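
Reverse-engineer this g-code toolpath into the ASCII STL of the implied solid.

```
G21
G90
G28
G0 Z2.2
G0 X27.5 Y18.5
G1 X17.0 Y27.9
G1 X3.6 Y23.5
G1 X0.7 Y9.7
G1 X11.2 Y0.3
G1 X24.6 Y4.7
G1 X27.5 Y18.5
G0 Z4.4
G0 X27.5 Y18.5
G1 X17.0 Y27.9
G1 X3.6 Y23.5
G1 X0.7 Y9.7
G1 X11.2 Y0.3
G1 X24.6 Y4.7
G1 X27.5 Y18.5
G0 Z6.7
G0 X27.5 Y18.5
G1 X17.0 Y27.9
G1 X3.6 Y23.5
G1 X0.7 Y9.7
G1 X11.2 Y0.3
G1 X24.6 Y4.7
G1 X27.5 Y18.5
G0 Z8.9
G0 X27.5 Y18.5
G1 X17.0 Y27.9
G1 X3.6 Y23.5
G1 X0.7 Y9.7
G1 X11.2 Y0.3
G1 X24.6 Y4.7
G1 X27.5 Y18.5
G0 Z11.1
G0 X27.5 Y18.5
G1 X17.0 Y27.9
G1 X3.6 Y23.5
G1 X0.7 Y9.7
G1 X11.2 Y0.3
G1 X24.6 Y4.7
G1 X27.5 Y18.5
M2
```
solid part
  facet normal 0.0000 0.0000 -1.0000
    outer loop
      vertex 3.6 23.5 0.0
      vertex 17.0 27.9 0.0
      vertex 27.5 18.5 0.0
    endloop
  endfacet
  facet normal 0.0000 0.0000 -1.0000
    outer loop
      vertex 0.7 9.7 0.0
      vertex 3.6 23.5 0.0
      vertex 27.5 18.5 0.0
    endloop
  endfacet
  facet normal 0.0000 0.0000 -1.0000
    outer loop
      vertex 11.2 0.3 0.0
      vertex 0.7 9.7 0.0
      vertex 27.5 18.5 0.0
    endloop
  endfacet
  facet normal 0.0000 0.0000 -1.0000
    outer loop
      vertex 24.6 4.7 0.0
      vertex 11.2 0.3 0.0
      vertex 27.5 18.5 0.0
    endloop
  endfacet
  facet normal 0.0000 0.0000 1.0000
    outer loop
      vertex 27.5 18.5 11.1
      vertex 17.0 27.9 11.1
      vertex 3.6 23.5 11.1
    endloop
  endfacet
  facet normal 0.0000 0.0000 1.0000
    outer loop
      vertex 27.5 18.5 11.1
      vertex 3.6 23.5 11.1
      vertex 0.7 9.7 11.1
    endloop
  endfacet
  facet normal 0.0000 0.0000 1.0000
    outer loop
      vertex 27.5 18.5 11.1
      vertex 0.7 9.7 11.1
      vertex 11.2 0.3 11.1
    endloop
  endfacet
  facet normal 0.0000 0.0000 1.0000
    outer loop
      vertex 27.5 18.5 11.1
      vertex 11.2 0.3 11.1
      vertex 24.6 4.7 11.1
    endloop
  endfacet
  facet normal 0.6670 0.7451 0.0000
    outer loop
      vertex 27.5 18.5 0.0
      vertex 17.0 27.9 0.0
      vertex 17.0 27.9 11.1
    endloop
  endfacet
  facet normal 0.6670 0.7451 0.0000
    outer loop
      vertex 27.5 18.5 0.0
      vertex 17.0 27.9 11.1
      vertex 27.5 18.5 11.1
    endloop
  endfacet
  facet normal -0.3120 0.9501 0.0000
    outer loop
      vertex 17.0 27.9 0.0
      vertex 3.6 23.5 0.0
      vertex 3.6 23.5 11.1
    endloop
  endfacet
  facet normal -0.3120 0.9501 0.0000
    outer loop
      vertex 17.0 27.9 0.0
      vertex 3.6 23.5 11.1
      vertex 17.0 27.9 11.1
    endloop
  endfacet
  facet normal -0.9786 0.2057 0.0000
    outer loop
      vertex 3.6 23.5 0.0
      vertex 0.7 9.7 0.0
      vertex 0.7 9.7 11.1
    endloop
  endfacet
  facet normal -0.9786 0.2057 0.0000
    outer loop
      vertex 3.6 23.5 0.0
      vertex 0.7 9.7 11.1
      vertex 3.6 23.5 11.1
    endloop
  endfacet
  facet normal -0.6670 -0.7451 0.0000
    outer loop
      vertex 0.7 9.7 0.0
      vertex 11.2 0.3 0.0
      vertex 11.2 0.3 11.1
    endloop
  endfacet
  facet normal -0.6670 -0.7451 0.0000
    outer loop
      vertex 0.7 9.7 0.0
      vertex 11.2 0.3 11.1
      vertex 0.7 9.7 11.1
    endloop
  endfacet
  facet normal 0.3120 -0.9501 0.0000
    outer loop
      vertex 11.2 0.3 0.0
      vertex 24.6 4.7 0.0
      vertex 24.6 4.7 11.1
    endloop
  endfacet
  facet normal 0.3120 -0.9501 0.0000
    outer loop
      vertex 11.2 0.3 0.0
      vertex 24.6 4.7 11.1
      vertex 11.2 0.3 11.1
    endloop
  endfacet
  facet normal 0.9786 -0.2057 0.0000
    outer loop
      vertex 24.6 4.7 0.0
      vertex 27.5 18.5 0.0
      vertex 27.5 18.5 11.1
    endloop
  endfacet
  facet normal 0.9786 -0.2057 0.0000
    outer loop
      vertex 24.6 4.7 0.0
      vertex 27.5 18.5 11.1
      vertex 24.6 4.7 11.1
    endloop
  endfacet
endsolid part

The G0 Z moves step by Δz≈2.2 mm. Every layer's G1 loop is the same polygon, so the solid is a straight extrusion of it from z=0 to z≈11.1. Closing with flat bottom and top caps and triangulating gives 20 facets — a regular 6-sided prism (a cylinder approximated with 6 flat sides), circumscribed radius ≈ 14.1 mm, height ≈ 11.1 mm.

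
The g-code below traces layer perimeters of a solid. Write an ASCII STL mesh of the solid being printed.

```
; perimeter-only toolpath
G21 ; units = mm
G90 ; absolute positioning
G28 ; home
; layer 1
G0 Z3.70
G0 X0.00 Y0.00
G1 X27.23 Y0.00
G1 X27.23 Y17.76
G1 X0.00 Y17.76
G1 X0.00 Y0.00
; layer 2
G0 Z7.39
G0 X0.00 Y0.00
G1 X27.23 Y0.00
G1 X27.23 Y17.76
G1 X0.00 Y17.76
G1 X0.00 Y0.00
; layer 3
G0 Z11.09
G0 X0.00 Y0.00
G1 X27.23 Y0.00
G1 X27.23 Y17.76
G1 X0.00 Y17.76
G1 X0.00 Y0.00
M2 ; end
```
solid part
  facet normal 0.0000 0.0000 -1.0000
    outer loop
      vertex 27.23 17.76 0.00
      vertex 27.23 0.00 0.00
      vertex 0.00 0.00 0.00
    endloop
  endfacet
  facet normal 0.0000 0.0000 -1.0000
    outer loop
      vertex 0.00 17.76 0.00
      vertex 27.23 17.76 0.00
      vertex 0.00 0.00 0.00
    endloop
  endfacet
  facet normal 0.0000 0.0000 1.0000
    outer loop
      vertex 0.00 0.00 11.09
      vertex 27.23 0.00 11.09
      vertex 27.23 17.76 11.09
    endloop
  endfacet
  facet normal 0.0000 0.0000 1.0000
    outer loop
      vertex 0.00 0.00 11.09
      vertex 27.23 17.76 11.09
      vertex 0.00 17.76 11.09
    endloop
  endfacet
  facet normal 0.0000 -1.0000 0.0000
    outer loop
      vertex 0.00 0.00 0.00
      vertex 27.23 0.00 0.00
      vertex 27.23 0.00 11.09
    endloop
  endfacet
  facet normal 0.0000 -1.0000 0.0000
    outer loop
      vertex 0.00 0.00 0.00
      vertex 27.23 0.00 11.09
      vertex 0.00 0.00 11.09
    endloop
  endfacet
  facet normal 0.0000 1.0000 0.0000
    outer loop
      vertex 27.23 17.76 11.09
      vertex 27.23 17.76 0.00
      vertex 0.00 17.76 0.00
    endloop
  endfacet
  facet normal 0.0000 1.0000 0.0000
    outer loop
      vertex 0.00 17.76 11.09
      vertex 27.23 17.76 11.09
      vertex 0.00 17.76 0.00
    endloop
  endfacet
  facet normal -1.0000 0.0000 0.0000
    outer loop
      vertex 0.00 17.76 11.09
      vertex 0.00 17.76 0.00
      vertex 0.00 0.00 0.00
    endloop
  endfacet
  facet normal -1.0000 0.0000 0.0000
    outer loop
      vertex 0.00 0.00 11.09
      vertex 0.00 17.76 11.09
      vertex 0.00 0.00 0.00
    endloop
  endfacet
  facet normal 1.0000 0.0000 0.0000
    outer loop
      vertex 27.23 0.00 0.00
      vertex 27.23 17.76 0.00
      vertex 27.23 17.76 11.09
    endloop
  endfacet
  facet normal 1.0000 0.0000 0.0000
    outer loop
      vertex 27.23 0.00 0.00
      vertex 27.23 17.76 11.09
      vertex 27.23 0.00 11.09
    endloop
  endfacet
endsolid part

The G0 Z moves step by Δz≈3.70 mm. Every layer's G1 loop is the same polygon, so the solid is a straight extrusion of it from z=0 to z≈11.1. Closing with flat bottom and top caps and triangulating gives 12 facets — a rectangular box, roughly 27.2 × 17.8 mm footprint and 11.1 mm tall.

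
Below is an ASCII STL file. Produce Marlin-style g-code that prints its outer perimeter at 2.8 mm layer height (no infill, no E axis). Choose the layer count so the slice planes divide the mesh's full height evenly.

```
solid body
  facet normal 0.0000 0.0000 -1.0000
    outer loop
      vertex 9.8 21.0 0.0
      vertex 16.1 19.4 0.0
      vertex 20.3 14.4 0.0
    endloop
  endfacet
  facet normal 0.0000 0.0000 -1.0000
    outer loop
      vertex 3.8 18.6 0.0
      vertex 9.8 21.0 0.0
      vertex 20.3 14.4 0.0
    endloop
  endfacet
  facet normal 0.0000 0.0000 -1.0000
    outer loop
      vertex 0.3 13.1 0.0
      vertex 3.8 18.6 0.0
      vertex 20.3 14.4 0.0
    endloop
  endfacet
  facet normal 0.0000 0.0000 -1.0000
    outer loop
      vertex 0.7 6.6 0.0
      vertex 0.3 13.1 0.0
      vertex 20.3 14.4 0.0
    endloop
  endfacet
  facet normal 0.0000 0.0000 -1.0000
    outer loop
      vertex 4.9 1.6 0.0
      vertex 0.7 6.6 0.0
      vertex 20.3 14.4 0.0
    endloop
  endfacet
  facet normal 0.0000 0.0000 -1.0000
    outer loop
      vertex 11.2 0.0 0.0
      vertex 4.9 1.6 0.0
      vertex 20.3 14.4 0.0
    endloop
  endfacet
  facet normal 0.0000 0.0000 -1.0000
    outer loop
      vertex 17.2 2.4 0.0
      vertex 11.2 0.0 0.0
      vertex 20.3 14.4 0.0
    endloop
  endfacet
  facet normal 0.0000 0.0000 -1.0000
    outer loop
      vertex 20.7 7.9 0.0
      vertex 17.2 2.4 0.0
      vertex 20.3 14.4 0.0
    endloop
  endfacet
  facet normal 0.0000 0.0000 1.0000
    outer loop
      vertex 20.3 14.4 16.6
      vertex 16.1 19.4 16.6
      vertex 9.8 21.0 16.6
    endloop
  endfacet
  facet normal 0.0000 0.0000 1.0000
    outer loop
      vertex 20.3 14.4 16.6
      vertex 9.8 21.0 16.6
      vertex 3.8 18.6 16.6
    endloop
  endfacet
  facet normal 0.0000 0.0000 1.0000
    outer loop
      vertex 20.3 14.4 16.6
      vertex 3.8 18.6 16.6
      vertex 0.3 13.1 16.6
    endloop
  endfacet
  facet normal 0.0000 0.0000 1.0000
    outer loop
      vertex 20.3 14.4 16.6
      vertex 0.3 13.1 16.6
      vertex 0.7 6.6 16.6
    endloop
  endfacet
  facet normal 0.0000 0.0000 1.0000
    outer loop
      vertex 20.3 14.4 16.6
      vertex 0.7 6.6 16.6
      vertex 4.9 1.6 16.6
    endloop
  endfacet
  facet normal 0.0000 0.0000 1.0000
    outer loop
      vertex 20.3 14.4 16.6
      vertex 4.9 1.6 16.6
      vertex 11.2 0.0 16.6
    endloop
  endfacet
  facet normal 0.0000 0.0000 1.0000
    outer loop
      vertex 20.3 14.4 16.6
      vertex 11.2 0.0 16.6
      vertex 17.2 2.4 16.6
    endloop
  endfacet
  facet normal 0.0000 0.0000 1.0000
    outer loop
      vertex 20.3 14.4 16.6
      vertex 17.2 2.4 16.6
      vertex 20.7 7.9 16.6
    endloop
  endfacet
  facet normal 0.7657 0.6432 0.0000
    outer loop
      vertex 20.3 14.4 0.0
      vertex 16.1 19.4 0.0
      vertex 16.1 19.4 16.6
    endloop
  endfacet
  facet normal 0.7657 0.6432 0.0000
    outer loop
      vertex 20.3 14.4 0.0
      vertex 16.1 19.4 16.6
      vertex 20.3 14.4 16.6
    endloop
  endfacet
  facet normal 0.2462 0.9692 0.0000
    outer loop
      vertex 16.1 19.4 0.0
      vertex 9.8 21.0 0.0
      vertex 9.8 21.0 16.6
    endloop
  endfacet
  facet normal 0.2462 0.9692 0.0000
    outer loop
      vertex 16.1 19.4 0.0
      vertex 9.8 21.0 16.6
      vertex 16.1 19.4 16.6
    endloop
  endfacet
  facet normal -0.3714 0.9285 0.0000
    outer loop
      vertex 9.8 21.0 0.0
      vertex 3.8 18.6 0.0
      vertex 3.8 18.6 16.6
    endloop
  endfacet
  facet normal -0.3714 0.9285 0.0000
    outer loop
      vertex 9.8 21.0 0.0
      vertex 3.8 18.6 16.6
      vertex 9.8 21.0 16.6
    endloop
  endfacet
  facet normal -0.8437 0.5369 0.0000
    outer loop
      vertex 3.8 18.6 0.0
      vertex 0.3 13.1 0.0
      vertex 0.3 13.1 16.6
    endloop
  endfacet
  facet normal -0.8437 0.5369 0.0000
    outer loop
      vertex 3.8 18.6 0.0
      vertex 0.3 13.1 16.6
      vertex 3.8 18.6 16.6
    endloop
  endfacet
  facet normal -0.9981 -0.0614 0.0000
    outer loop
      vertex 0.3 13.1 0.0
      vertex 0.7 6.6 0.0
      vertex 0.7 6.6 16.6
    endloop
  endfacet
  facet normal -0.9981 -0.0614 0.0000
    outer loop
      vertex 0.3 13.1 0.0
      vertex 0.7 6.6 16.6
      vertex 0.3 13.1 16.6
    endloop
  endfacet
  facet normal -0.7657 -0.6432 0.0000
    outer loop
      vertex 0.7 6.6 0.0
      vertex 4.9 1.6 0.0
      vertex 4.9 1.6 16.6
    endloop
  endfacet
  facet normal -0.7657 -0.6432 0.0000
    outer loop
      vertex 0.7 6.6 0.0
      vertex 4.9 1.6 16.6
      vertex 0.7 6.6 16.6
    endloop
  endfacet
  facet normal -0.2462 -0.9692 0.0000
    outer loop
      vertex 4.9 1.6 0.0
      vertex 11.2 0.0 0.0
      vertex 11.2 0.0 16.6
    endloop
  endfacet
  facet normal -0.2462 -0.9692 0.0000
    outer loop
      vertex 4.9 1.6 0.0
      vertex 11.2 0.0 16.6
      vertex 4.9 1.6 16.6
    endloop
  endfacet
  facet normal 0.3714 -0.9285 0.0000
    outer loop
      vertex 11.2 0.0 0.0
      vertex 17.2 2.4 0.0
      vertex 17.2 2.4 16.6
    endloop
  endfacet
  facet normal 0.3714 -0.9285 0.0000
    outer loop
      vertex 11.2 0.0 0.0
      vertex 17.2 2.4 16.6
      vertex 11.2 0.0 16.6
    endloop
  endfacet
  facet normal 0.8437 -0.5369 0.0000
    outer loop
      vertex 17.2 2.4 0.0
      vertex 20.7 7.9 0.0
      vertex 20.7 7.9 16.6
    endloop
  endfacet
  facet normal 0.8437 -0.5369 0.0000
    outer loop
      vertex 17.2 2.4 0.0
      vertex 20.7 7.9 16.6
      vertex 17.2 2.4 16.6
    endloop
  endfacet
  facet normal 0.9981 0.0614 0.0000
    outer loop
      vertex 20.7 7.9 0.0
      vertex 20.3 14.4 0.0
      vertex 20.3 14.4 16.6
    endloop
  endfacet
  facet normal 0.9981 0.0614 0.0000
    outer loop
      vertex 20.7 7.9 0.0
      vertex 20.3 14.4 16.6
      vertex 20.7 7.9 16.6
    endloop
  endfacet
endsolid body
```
; perimeter-only toolpath
G21 ; units = mm
G90 ; absolute positioning
G28 ; home
; layer 1
G0 Z2.8
G0 X20.3 Y14.4
G1 X16.1 Y19.4
G1 X9.8 Y21.0
G1 X3.8 Y18.6
G1 X0.3 Y13.1
G1 X0.7 Y6.6
G1 X4.9 Y1.6
G1 X11.2 Y0.0
G1 X17.2 Y2.4
G1 X20.7 Y7.9
G1 X20.3 Y14.4
; layer 2
G0 Z5.5
G0 X20.3 Y14.4
G1 X16.1 Y19.4
G1 X9.8 Y21.0
G1 X3.8 Y18.6
G1 X0.3 Y13.1
G1 X0.7 Y6.6
G1 X4.9 Y1.6
G1 X11.2 Y0.0
G1 X17.2 Y2.4
G1 X20.7 Y7.9
G1 X20.3 Y14.4
; layer 3
G0 Z8.3
G0 X20.3 Y14.4
G1 X16.1 Y19.4
G1 X9.8 Y21.0
G1 X3.8 Y18.6
G1 X0.3 Y13.1
G1 X0.7 Y6.6
G1 X4.9 Y1.6
G1 X11.2 Y0.0
G1 X17.2 Y2.4
G1 X20.7 Y7.9
G1 X20.3 Y14.4
; layer 4
G0 Z11.1
G0 X20.3 Y14.4
G1 X16.1 Y19.4
G1 X9.8 Y21.0
G1 X3.8 Y18.6
G1 X0.3 Y13.1
G1 X0.7 Y6.6
G1 X4.9 Y1.6
G1 X11.2 Y0.0
G1 X17.2 Y2.4
G1 X20.7 Y7.9
G1 X20.3 Y14.4
; layer 5
G0 Z13.8
G0 X20.3 Y14.4
G1 X16.1 Y19.4
G1 X9.8 Y21.0
G1 X3.8 Y18.6
G1 X0.3 Y13.1
G1 X0.7 Y6.6
G1 X4.9 Y1.6
G1 X11.2 Y0.0
G1 X17.2 Y2.4
G1 X20.7 Y7.9
G1 X20.3 Y14.4
; layer 6
G0 Z16.6
G0 X20.3 Y14.4
G1 X16.1 Y19.4
G1 X9.8 Y21.0
G1 X3.8 Y18.6
G1 X0.3 Y13.1
G1 X0.7 Y6.6
G1 X4.9 Y1.6
G1 X11.2 Y0.0
G1 X17.2 Y2.4
G1 X20.7 Y7.9
G1 X20.3 Y14.4
M2 ; end

The solid is a regular 10-sided prism (a cylinder approximated with 10 flat sides), circumscribed radius ≈ 10.5 mm, height ≈ 16.6 mm. Slicing at Δz = 2.8 mm — 6 equal slices spanning the solid's height, so layer i sits at z = i·h/6 — gives 6 non-empty perimeters. Each is a 10-segment closed polygon; G0 lifts to the layer z and rapids to the start vertex, then G1 traces the edges.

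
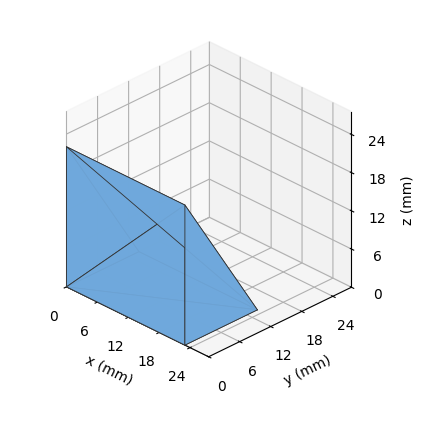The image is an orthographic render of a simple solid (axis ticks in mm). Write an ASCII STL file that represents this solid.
Reading the render: the shape is a wedge (ramp): 23 × 14 mm base, rising to 22 mm along the y=0 edge and sloping linearly to z=0 at y=14 (dimensions read to the nearest mm from the axis ticks). For the STL, each face is triangulated and given an outward normal.

solid part
  facet normal 0.0000 0.0000 -1.0000
    outer loop
      vertex 23.00 14.00 0.00
      vertex 23.00 0.00 0.00
      vertex 0.00 0.00 0.00
    endloop
  endfacet
  facet normal 0.0000 0.0000 -1.0000
    outer loop
      vertex 0.00 14.00 0.00
      vertex 23.00 14.00 0.00
      vertex 0.00 0.00 0.00
    endloop
  endfacet
  facet normal 0.0000 -1.0000 0.0000
    outer loop
      vertex 0.00 0.00 0.00
      vertex 23.00 0.00 0.00
      vertex 23.00 0.00 22.00
    endloop
  endfacet
  facet normal 0.0000 -1.0000 0.0000
    outer loop
      vertex 0.00 0.00 0.00
      vertex 23.00 0.00 22.00
      vertex 0.00 0.00 22.00
    endloop
  endfacet
  facet normal 0.0000 0.8437 0.5369
    outer loop
      vertex 0.00 0.00 22.00
      vertex 23.00 0.00 22.00
      vertex 23.00 14.00 0.00
    endloop
  endfacet
  facet normal 0.0000 0.8437 0.5369
    outer loop
      vertex 0.00 0.00 22.00
      vertex 23.00 14.00 0.00
      vertex 0.00 14.00 0.00
    endloop
  endfacet
  facet normal -1.0000 0.0000 0.0000
    outer loop
      vertex 0.00 0.00 22.00
      vertex 0.00 14.00 0.00
      vertex 0.00 0.00 0.00
    endloop
  endfacet
  facet normal 1.0000 0.0000 0.0000
    outer loop
      vertex 23.00 0.00 0.00
      vertex 23.00 14.00 0.00
      vertex 23.00 0.00 22.00
    endloop
  endfacet
endsolid part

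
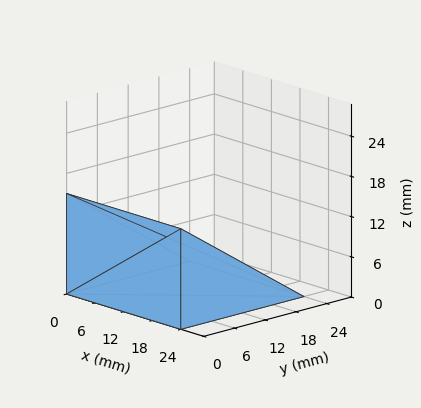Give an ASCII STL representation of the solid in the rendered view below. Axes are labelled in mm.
Reading the render: the shape is a wedge (ramp): 24 × 24 mm base, rising to 15 mm along the y=0 edge and sloping linearly to z=0 at y=24 (dimensions read to the nearest mm from the axis ticks). For the STL, each face is triangulated and given an outward normal.

solid part
  facet normal 0.0000 0.0000 -1.0000
    outer loop
      vertex 24.00 24.00 0.00
      vertex 24.00 0.00 0.00
      vertex 0.00 0.00 0.00
    endloop
  endfacet
  facet normal 0.0000 0.0000 -1.0000
    outer loop
      vertex 0.00 24.00 0.00
      vertex 24.00 24.00 0.00
      vertex 0.00 0.00 0.00
    endloop
  endfacet
  facet normal 0.0000 -1.0000 0.0000
    outer loop
      vertex 0.00 0.00 0.00
      vertex 24.00 0.00 0.00
      vertex 24.00 0.00 15.00
    endloop
  endfacet
  facet normal 0.0000 -1.0000 0.0000
    outer loop
      vertex 0.00 0.00 0.00
      vertex 24.00 0.00 15.00
      vertex 0.00 0.00 15.00
    endloop
  endfacet
  facet normal 0.0000 0.5300 0.8480
    outer loop
      vertex 0.00 0.00 15.00
      vertex 24.00 0.00 15.00
      vertex 24.00 24.00 0.00
    endloop
  endfacet
  facet normal 0.0000 0.5300 0.8480
    outer loop
      vertex 0.00 0.00 15.00
      vertex 24.00 24.00 0.00
      vertex 0.00 24.00 0.00
    endloop
  endfacet
  facet normal -1.0000 0.0000 0.0000
    outer loop
      vertex 0.00 0.00 15.00
      vertex 0.00 24.00 0.00
      vertex 0.00 0.00 0.00
    endloop
  endfacet
  facet normal 1.0000 0.0000 0.0000
    outer loop
      vertex 24.00 0.00 0.00
      vertex 24.00 24.00 0.00
      vertex 24.00 0.00 15.00
    endloop
  endfacet
endsolid part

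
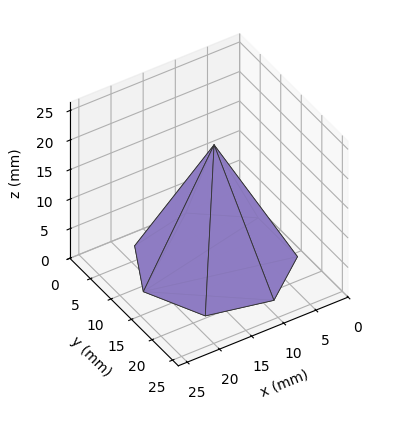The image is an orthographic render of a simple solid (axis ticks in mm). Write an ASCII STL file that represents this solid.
Reading the render: the shape is a regular 7-sided pyramid, base circumscribed radius ≈ 11 mm, apex at z ≈ 20 mm (dimensions read to the nearest mm from the axis ticks). For the STL, each face is triangulated and given an outward normal.

solid part
  facet normal 0.0000 0.0000 -1.0000
    outer loop
      vertex 8.552 21.724 0.000
      vertex 17.858 19.600 0.000
      vertex 22.000 11.000 0.000
    endloop
  endfacet
  facet normal 0.0000 0.0000 -1.0000
    outer loop
      vertex 1.089 15.773 0.000
      vertex 8.552 21.724 0.000
      vertex 22.000 11.000 0.000
    endloop
  endfacet
  facet normal 0.0000 0.0000 -1.0000
    outer loop
      vertex 1.089 6.227 0.000
      vertex 1.089 15.773 0.000
      vertex 22.000 11.000 0.000
    endloop
  endfacet
  facet normal 0.0000 0.0000 -1.0000
    outer loop
      vertex 8.552 0.276 0.000
      vertex 1.089 6.227 0.000
      vertex 22.000 11.000 0.000
    endloop
  endfacet
  facet normal 0.0000 0.0000 -1.0000
    outer loop
      vertex 17.858 2.400 0.000
      vertex 8.552 0.276 0.000
      vertex 22.000 11.000 0.000
    endloop
  endfacet
  facet normal 0.8073 0.3888 0.4440
    outer loop
      vertex 22.000 11.000 0.000
      vertex 17.858 19.600 0.000
      vertex 11.000 11.000 20.000
    endloop
  endfacet
  facet normal 0.1994 0.8736 0.4440
    outer loop
      vertex 17.858 19.600 0.000
      vertex 8.552 21.724 0.000
      vertex 11.000 11.000 20.000
    endloop
  endfacet
  facet normal -0.5586 0.7006 0.4440
    outer loop
      vertex 8.552 21.724 0.000
      vertex 1.089 15.773 0.000
      vertex 11.000 11.000 20.000
    endloop
  endfacet
  facet normal -0.8960 0.0000 0.4440
    outer loop
      vertex 1.089 15.773 0.000
      vertex 1.089 6.227 0.000
      vertex 11.000 11.000 20.000
    endloop
  endfacet
  facet normal -0.5586 -0.7006 0.4440
    outer loop
      vertex 1.089 6.227 0.000
      vertex 8.552 0.276 0.000
      vertex 11.000 11.000 20.000
    endloop
  endfacet
  facet normal 0.1994 -0.8736 0.4440
    outer loop
      vertex 8.552 0.276 0.000
      vertex 17.858 2.400 0.000
      vertex 11.000 11.000 20.000
    endloop
  endfacet
  facet normal 0.8073 -0.3888 0.4440
    outer loop
      vertex 17.858 2.400 0.000
      vertex 22.000 11.000 0.000
      vertex 11.000 11.000 20.000
    endloop
  endfacet
endsolid part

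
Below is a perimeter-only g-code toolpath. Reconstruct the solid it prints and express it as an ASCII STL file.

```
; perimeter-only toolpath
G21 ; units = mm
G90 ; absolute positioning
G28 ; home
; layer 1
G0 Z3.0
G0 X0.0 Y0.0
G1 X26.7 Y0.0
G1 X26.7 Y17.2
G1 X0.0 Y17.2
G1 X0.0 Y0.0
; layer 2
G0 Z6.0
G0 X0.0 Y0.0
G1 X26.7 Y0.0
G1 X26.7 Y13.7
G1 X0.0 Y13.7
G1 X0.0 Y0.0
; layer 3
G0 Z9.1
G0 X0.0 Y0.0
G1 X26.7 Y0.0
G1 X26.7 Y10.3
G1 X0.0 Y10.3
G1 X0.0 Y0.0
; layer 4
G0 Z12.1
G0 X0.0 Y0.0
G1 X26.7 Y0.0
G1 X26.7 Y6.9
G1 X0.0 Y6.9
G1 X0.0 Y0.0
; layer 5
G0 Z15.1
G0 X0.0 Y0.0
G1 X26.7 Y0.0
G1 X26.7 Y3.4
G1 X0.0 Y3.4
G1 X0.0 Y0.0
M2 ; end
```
solid part
  facet normal 0.0000 0.0000 -1.0000
    outer loop
      vertex 26.7 20.6 0.0
      vertex 26.7 0.0 0.0
      vertex 0.0 0.0 0.0
    endloop
  endfacet
  facet normal 0.0000 0.0000 -1.0000
    outer loop
      vertex 0.0 20.6 0.0
      vertex 26.7 20.6 0.0
      vertex 0.0 0.0 0.0
    endloop
  endfacet
  facet normal 0.0000 -1.0000 0.0000
    outer loop
      vertex 0.0 0.0 0.0
      vertex 26.7 0.0 0.0
      vertex 26.7 0.0 18.1
    endloop
  endfacet
  facet normal 0.0000 -1.0000 0.0000
    outer loop
      vertex 0.0 0.0 0.0
      vertex 26.7 0.0 18.1
      vertex 0.0 0.0 18.1
    endloop
  endfacet
  facet normal 0.0000 0.6601 0.7512
    outer loop
      vertex 0.0 0.0 18.1
      vertex 26.7 0.0 18.1
      vertex 26.7 20.6 0.0
    endloop
  endfacet
  facet normal 0.0000 0.6601 0.7512
    outer loop
      vertex 0.0 0.0 18.1
      vertex 26.7 20.6 0.0
      vertex 0.0 20.6 0.0
    endloop
  endfacet
  facet normal -1.0000 0.0000 0.0000
    outer loop
      vertex 0.0 0.0 18.1
      vertex 0.0 20.6 0.0
      vertex 0.0 0.0 0.0
    endloop
  endfacet
  facet normal 1.0000 0.0000 0.0000
    outer loop
      vertex 26.7 0.0 0.0
      vertex 26.7 20.6 0.0
      vertex 26.7 0.0 18.1
    endloop
  endfacet
endsolid part

The G0 Z moves step by Δz≈3.0 mm. The G1 loops shrink linearly with z, so the solid tapers from its base footprint up to z≈18.1. Closing with a flat bottom cap and the tapered top and triangulating gives 8 facets — a wedge (ramp): 26.7 × 20.6 mm base, rising to 18.1 mm along the y=0 edge and sloping linearly to z=0 at y=20.6.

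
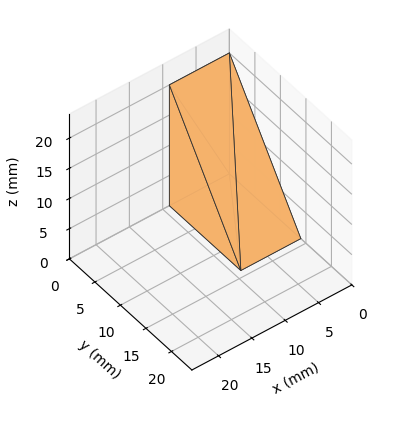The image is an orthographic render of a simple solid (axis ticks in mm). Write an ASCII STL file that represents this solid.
Reading the render: the shape is a wedge (ramp): 9 × 14 mm base, rising to 20 mm along the y=0 edge and sloping linearly to z=0 at y=14 (dimensions read to the nearest mm from the axis ticks). For the STL, each face is triangulated and given an outward normal.

solid part
  facet normal 0.0000 0.0000 -1.0000
    outer loop
      vertex 9.00 14.00 0.00
      vertex 9.00 0.00 0.00
      vertex 0.00 0.00 0.00
    endloop
  endfacet
  facet normal 0.0000 0.0000 -1.0000
    outer loop
      vertex 0.00 14.00 0.00
      vertex 9.00 14.00 0.00
      vertex 0.00 0.00 0.00
    endloop
  endfacet
  facet normal 0.0000 -1.0000 0.0000
    outer loop
      vertex 0.00 0.00 0.00
      vertex 9.00 0.00 0.00
      vertex 9.00 0.00 20.00
    endloop
  endfacet
  facet normal 0.0000 -1.0000 0.0000
    outer loop
      vertex 0.00 0.00 0.00
      vertex 9.00 0.00 20.00
      vertex 0.00 0.00 20.00
    endloop
  endfacet
  facet normal 0.0000 0.8192 0.5735
    outer loop
      vertex 0.00 0.00 20.00
      vertex 9.00 0.00 20.00
      vertex 9.00 14.00 0.00
    endloop
  endfacet
  facet normal 0.0000 0.8192 0.5735
    outer loop
      vertex 0.00 0.00 20.00
      vertex 9.00 14.00 0.00
      vertex 0.00 14.00 0.00
    endloop
  endfacet
  facet normal -1.0000 0.0000 0.0000
    outer loop
      vertex 0.00 0.00 20.00
      vertex 0.00 14.00 0.00
      vertex 0.00 0.00 0.00
    endloop
  endfacet
  facet normal 1.0000 0.0000 0.0000
    outer loop
      vertex 9.00 0.00 0.00
      vertex 9.00 14.00 0.00
      vertex 9.00 0.00 20.00
    endloop
  endfacet
endsolid part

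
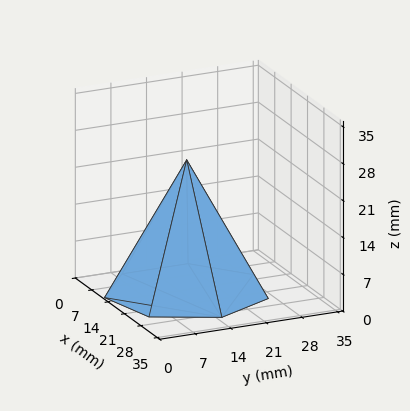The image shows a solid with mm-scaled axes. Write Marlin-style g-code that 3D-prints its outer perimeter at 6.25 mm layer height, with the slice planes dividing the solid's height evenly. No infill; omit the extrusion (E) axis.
Reading the render: the shape is a regular 7-sided pyramid, base circumscribed radius ≈ 15 mm, apex at z ≈ 25 mm (dimensions read to the nearest mm from the axis ticks). For the g-code, the solid's height is divided into equal slices at the stated Δz and each level perimeter traced with G1 moves after a G0 lift.

; perimeter-only toolpath
G21 ; units = mm
G90 ; absolute positioning
G28 ; home
; layer 1
G0 Z6.25
G0 X26.25 Y15.00
G1 X22.01 Y23.80
G1 X12.50 Y25.96
G1 X4.87 Y19.88
G1 X4.87 Y10.12
G1 X12.50 Y4.04
G1 X22.01 Y6.20
G1 X26.25 Y15.00
; layer 2
G0 Z12.50
G0 X22.50 Y15.00
G1 X19.68 Y20.87
G1 X13.33 Y22.31
G1 X8.24 Y18.26
G1 X8.24 Y11.75
G1 X13.33 Y7.69
G1 X19.68 Y9.13
G1 X22.50 Y15.00
; layer 3
G0 Z18.75
G0 X18.75 Y15.00
G1 X17.34 Y17.93
G1 X14.16 Y18.66
G1 X11.62 Y16.63
G1 X11.62 Y13.37
G1 X14.16 Y11.35
G1 X17.34 Y12.07
G1 X18.75 Y15.00
M2 ; end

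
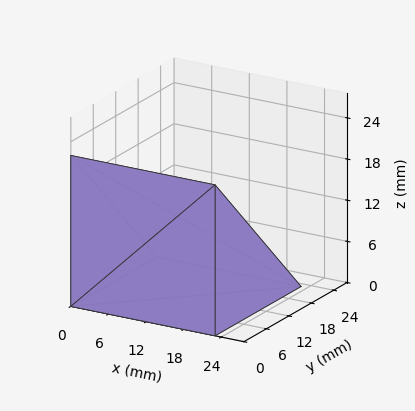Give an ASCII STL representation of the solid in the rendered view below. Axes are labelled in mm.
Reading the render: the shape is a wedge (ramp): 23 × 23 mm base, rising to 22 mm along the y=0 edge and sloping linearly to z=0 at y=23 (dimensions read to the nearest mm from the axis ticks). For the STL, each face is triangulated and given an outward normal.

solid part
  facet normal 0.0000 0.0000 -1.0000
    outer loop
      vertex 23.000 23.000 0.000
      vertex 23.000 0.000 0.000
      vertex 0.000 0.000 0.000
    endloop
  endfacet
  facet normal 0.0000 0.0000 -1.0000
    outer loop
      vertex 0.000 23.000 0.000
      vertex 23.000 23.000 0.000
      vertex 0.000 0.000 0.000
    endloop
  endfacet
  facet normal 0.0000 -1.0000 0.0000
    outer loop
      vertex 0.000 0.000 0.000
      vertex 23.000 0.000 0.000
      vertex 23.000 0.000 22.000
    endloop
  endfacet
  facet normal 0.0000 -1.0000 0.0000
    outer loop
      vertex 0.000 0.000 0.000
      vertex 23.000 0.000 22.000
      vertex 0.000 0.000 22.000
    endloop
  endfacet
  facet normal 0.0000 0.6912 0.7226
    outer loop
      vertex 0.000 0.000 22.000
      vertex 23.000 0.000 22.000
      vertex 23.000 23.000 0.000
    endloop
  endfacet
  facet normal 0.0000 0.6912 0.7226
    outer loop
      vertex 0.000 0.000 22.000
      vertex 23.000 23.000 0.000
      vertex 0.000 23.000 0.000
    endloop
  endfacet
  facet normal -1.0000 0.0000 0.0000
    outer loop
      vertex 0.000 0.000 22.000
      vertex 0.000 23.000 0.000
      vertex 0.000 0.000 0.000
    endloop
  endfacet
  facet normal 1.0000 0.0000 0.0000
    outer loop
      vertex 23.000 0.000 0.000
      vertex 23.000 23.000 0.000
      vertex 23.000 0.000 22.000
    endloop
  endfacet
endsolid part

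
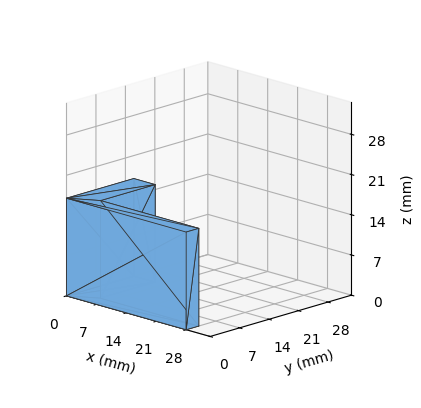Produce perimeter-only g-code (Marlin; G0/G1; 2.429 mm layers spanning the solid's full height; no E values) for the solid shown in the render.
Reading the render: the shape is an L-shaped prism: outer 28 × 16 mm, arm thicknesses ≈ 3 mm (horizontal) and 5 mm (vertical), extruded 17 mm in z (dimensions read to the nearest mm from the axis ticks). For the g-code, the solid's height is divided into equal slices at the stated Δz and each level perimeter traced with G1 moves after a G0 lift.

; perimeter-only toolpath
G21 ; units = mm
G90 ; absolute positioning
G28 ; home
; layer 1
G0 Z2.429
G0 X0.000 Y0.000
G1 X28.000 Y0.000
G1 X28.000 Y3.000
G1 X5.000 Y3.000
G1 X5.000 Y16.000
G1 X0.000 Y16.000
G1 X0.000 Y0.000
; layer 2
G0 Z4.857
G0 X0.000 Y0.000
G1 X28.000 Y0.000
G1 X28.000 Y3.000
G1 X5.000 Y3.000
G1 X5.000 Y16.000
G1 X0.000 Y16.000
G1 X0.000 Y0.000
; layer 3
G0 Z7.286
G0 X0.000 Y0.000
G1 X28.000 Y0.000
G1 X28.000 Y3.000
G1 X5.000 Y3.000
G1 X5.000 Y16.000
G1 X0.000 Y16.000
G1 X0.000 Y0.000
; layer 4
G0 Z9.714
G0 X0.000 Y0.000
G1 X28.000 Y0.000
G1 X28.000 Y3.000
G1 X5.000 Y3.000
G1 X5.000 Y16.000
G1 X0.000 Y16.000
G1 X0.000 Y0.000
; layer 5
G0 Z12.143
G0 X0.000 Y0.000
G1 X28.000 Y0.000
G1 X28.000 Y3.000
G1 X5.000 Y3.000
G1 X5.000 Y16.000
G1 X0.000 Y16.000
G1 X0.000 Y0.000
; layer 6
G0 Z14.571
G0 X0.000 Y0.000
G1 X28.000 Y0.000
G1 X28.000 Y3.000
G1 X5.000 Y3.000
G1 X5.000 Y16.000
G1 X0.000 Y16.000
G1 X0.000 Y0.000
; layer 7
G0 Z17.000
G0 X0.000 Y0.000
G1 X28.000 Y0.000
G1 X28.000 Y3.000
G1 X5.000 Y3.000
G1 X5.000 Y16.000
G1 X0.000 Y16.000
G1 X0.000 Y0.000
M2 ; end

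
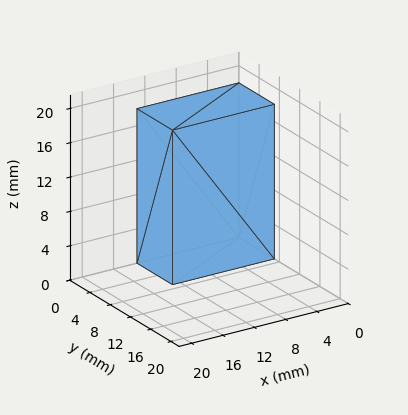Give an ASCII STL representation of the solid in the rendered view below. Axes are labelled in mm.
Reading the render: the shape is a rectangular box, roughly 13 × 7 mm footprint and 18 mm tall (dimensions read to the nearest mm from the axis ticks). For the STL, each face is triangulated and given an outward normal.

solid part
  facet normal 0.0000 0.0000 -1.0000
    outer loop
      vertex 13.00 7.00 0.00
      vertex 13.00 0.00 0.00
      vertex 0.00 0.00 0.00
    endloop
  endfacet
  facet normal 0.0000 0.0000 -1.0000
    outer loop
      vertex 0.00 7.00 0.00
      vertex 13.00 7.00 0.00
      vertex 0.00 0.00 0.00
    endloop
  endfacet
  facet normal 0.0000 0.0000 1.0000
    outer loop
      vertex 0.00 0.00 18.00
      vertex 13.00 0.00 18.00
      vertex 13.00 7.00 18.00
    endloop
  endfacet
  facet normal 0.0000 0.0000 1.0000
    outer loop
      vertex 0.00 0.00 18.00
      vertex 13.00 7.00 18.00
      vertex 0.00 7.00 18.00
    endloop
  endfacet
  facet normal 0.0000 -1.0000 0.0000
    outer loop
      vertex 0.00 0.00 0.00
      vertex 13.00 0.00 0.00
      vertex 13.00 0.00 18.00
    endloop
  endfacet
  facet normal 0.0000 -1.0000 0.0000
    outer loop
      vertex 0.00 0.00 0.00
      vertex 13.00 0.00 18.00
      vertex 0.00 0.00 18.00
    endloop
  endfacet
  facet normal 0.0000 1.0000 0.0000
    outer loop
      vertex 13.00 7.00 18.00
      vertex 13.00 7.00 0.00
      vertex 0.00 7.00 0.00
    endloop
  endfacet
  facet normal 0.0000 1.0000 0.0000
    outer loop
      vertex 0.00 7.00 18.00
      vertex 13.00 7.00 18.00
      vertex 0.00 7.00 0.00
    endloop
  endfacet
  facet normal -1.0000 0.0000 0.0000
    outer loop
      vertex 0.00 7.00 18.00
      vertex 0.00 7.00 0.00
      vertex 0.00 0.00 0.00
    endloop
  endfacet
  facet normal -1.0000 0.0000 0.0000
    outer loop
      vertex 0.00 0.00 18.00
      vertex 0.00 7.00 18.00
      vertex 0.00 0.00 0.00
    endloop
  endfacet
  facet normal 1.0000 0.0000 0.0000
    outer loop
      vertex 13.00 0.00 0.00
      vertex 13.00 7.00 0.00
      vertex 13.00 7.00 18.00
    endloop
  endfacet
  facet normal 1.0000 0.0000 0.0000
    outer loop
      vertex 13.00 0.00 0.00
      vertex 13.00 7.00 18.00
      vertex 13.00 0.00 18.00
    endloop
  endfacet
endsolid part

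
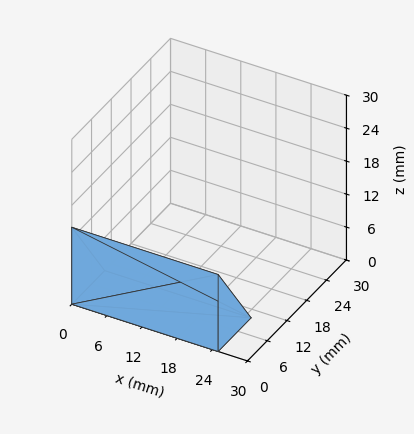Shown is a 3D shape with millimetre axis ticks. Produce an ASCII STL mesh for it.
Reading the render: the shape is a wedge (ramp): 25 × 10 mm base, rising to 14 mm along the y=0 edge and sloping linearly to z=0 at y=10 (dimensions read to the nearest mm from the axis ticks). For the STL, each face is triangulated and given an outward normal.

solid part
  facet normal 0.0000 0.0000 -1.0000
    outer loop
      vertex 25.00 10.00 0.00
      vertex 25.00 0.00 0.00
      vertex 0.00 0.00 0.00
    endloop
  endfacet
  facet normal 0.0000 0.0000 -1.0000
    outer loop
      vertex 0.00 10.00 0.00
      vertex 25.00 10.00 0.00
      vertex 0.00 0.00 0.00
    endloop
  endfacet
  facet normal 0.0000 -1.0000 0.0000
    outer loop
      vertex 0.00 0.00 0.00
      vertex 25.00 0.00 0.00
      vertex 25.00 0.00 14.00
    endloop
  endfacet
  facet normal 0.0000 -1.0000 0.0000
    outer loop
      vertex 0.00 0.00 0.00
      vertex 25.00 0.00 14.00
      vertex 0.00 0.00 14.00
    endloop
  endfacet
  facet normal 0.0000 0.8137 0.5812
    outer loop
      vertex 0.00 0.00 14.00
      vertex 25.00 0.00 14.00
      vertex 25.00 10.00 0.00
    endloop
  endfacet
  facet normal 0.0000 0.8137 0.5812
    outer loop
      vertex 0.00 0.00 14.00
      vertex 25.00 10.00 0.00
      vertex 0.00 10.00 0.00
    endloop
  endfacet
  facet normal -1.0000 0.0000 0.0000
    outer loop
      vertex 0.00 0.00 14.00
      vertex 0.00 10.00 0.00
      vertex 0.00 0.00 0.00
    endloop
  endfacet
  facet normal 1.0000 0.0000 0.0000
    outer loop
      vertex 25.00 0.00 0.00
      vertex 25.00 10.00 0.00
      vertex 25.00 0.00 14.00
    endloop
  endfacet
endsolid part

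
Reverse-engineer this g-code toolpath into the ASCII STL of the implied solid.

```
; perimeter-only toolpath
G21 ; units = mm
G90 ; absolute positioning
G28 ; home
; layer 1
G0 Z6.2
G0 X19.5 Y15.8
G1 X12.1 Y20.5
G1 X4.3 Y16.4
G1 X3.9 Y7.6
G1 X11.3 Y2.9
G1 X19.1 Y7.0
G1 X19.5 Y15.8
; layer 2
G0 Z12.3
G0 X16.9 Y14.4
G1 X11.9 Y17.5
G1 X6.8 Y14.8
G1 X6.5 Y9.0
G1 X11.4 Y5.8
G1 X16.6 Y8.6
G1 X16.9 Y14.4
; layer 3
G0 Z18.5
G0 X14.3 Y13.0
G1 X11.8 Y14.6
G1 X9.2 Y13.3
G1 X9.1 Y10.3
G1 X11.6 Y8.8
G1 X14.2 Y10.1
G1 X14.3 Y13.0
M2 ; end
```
solid part
  facet normal 0.0000 0.0000 -1.0000
    outer loop
      vertex 1.8 18.0 0.0
      vertex 12.2 23.4 0.0
      vertex 22.1 17.1 0.0
    endloop
  endfacet
  facet normal 0.0000 0.0000 -1.0000
    outer loop
      vertex 1.3 6.3 0.0
      vertex 1.8 18.0 0.0
      vertex 22.1 17.1 0.0
    endloop
  endfacet
  facet normal 0.0000 0.0000 -1.0000
    outer loop
      vertex 11.2 0.0 0.0
      vertex 1.3 6.3 0.0
      vertex 22.1 17.1 0.0
    endloop
  endfacet
  facet normal 0.0000 0.0000 -1.0000
    outer loop
      vertex 21.6 5.4 0.0
      vertex 11.2 0.0 0.0
      vertex 22.1 17.1 0.0
    endloop
  endfacet
  facet normal 0.4964 0.7800 0.3811
    outer loop
      vertex 22.1 17.1 0.0
      vertex 12.2 23.4 0.0
      vertex 11.7 11.7 24.6
    endloop
  endfacet
  facet normal -0.4260 0.8204 0.3815
    outer loop
      vertex 12.2 23.4 0.0
      vertex 1.8 18.0 0.0
      vertex 11.7 11.7 24.6
    endloop
  endfacet
  facet normal -0.9234 0.0395 0.3817
    outer loop
      vertex 1.8 18.0 0.0
      vertex 1.3 6.3 0.0
      vertex 11.7 11.7 24.6
    endloop
  endfacet
  facet normal -0.4964 -0.7800 0.3811
    outer loop
      vertex 1.3 6.3 0.0
      vertex 11.2 0.0 0.0
      vertex 11.7 11.7 24.6
    endloop
  endfacet
  facet normal 0.4260 -0.8204 0.3815
    outer loop
      vertex 11.2 0.0 0.0
      vertex 21.6 5.4 0.0
      vertex 11.7 11.7 24.6
    endloop
  endfacet
  facet normal 0.9234 -0.0395 0.3817
    outer loop
      vertex 21.6 5.4 0.0
      vertex 22.1 17.1 0.0
      vertex 11.7 11.7 24.6
    endloop
  endfacet
endsolid part

The G0 Z moves step by Δz≈6.2 mm. The G1 loops shrink linearly with z, so the solid tapers from its base footprint up to z≈24.6. Closing with a flat bottom cap and the tapered top and triangulating gives 10 facets — a regular 6-sided pyramid, base circumscribed radius ≈ 11.7 mm, apex at z ≈ 24.6 mm.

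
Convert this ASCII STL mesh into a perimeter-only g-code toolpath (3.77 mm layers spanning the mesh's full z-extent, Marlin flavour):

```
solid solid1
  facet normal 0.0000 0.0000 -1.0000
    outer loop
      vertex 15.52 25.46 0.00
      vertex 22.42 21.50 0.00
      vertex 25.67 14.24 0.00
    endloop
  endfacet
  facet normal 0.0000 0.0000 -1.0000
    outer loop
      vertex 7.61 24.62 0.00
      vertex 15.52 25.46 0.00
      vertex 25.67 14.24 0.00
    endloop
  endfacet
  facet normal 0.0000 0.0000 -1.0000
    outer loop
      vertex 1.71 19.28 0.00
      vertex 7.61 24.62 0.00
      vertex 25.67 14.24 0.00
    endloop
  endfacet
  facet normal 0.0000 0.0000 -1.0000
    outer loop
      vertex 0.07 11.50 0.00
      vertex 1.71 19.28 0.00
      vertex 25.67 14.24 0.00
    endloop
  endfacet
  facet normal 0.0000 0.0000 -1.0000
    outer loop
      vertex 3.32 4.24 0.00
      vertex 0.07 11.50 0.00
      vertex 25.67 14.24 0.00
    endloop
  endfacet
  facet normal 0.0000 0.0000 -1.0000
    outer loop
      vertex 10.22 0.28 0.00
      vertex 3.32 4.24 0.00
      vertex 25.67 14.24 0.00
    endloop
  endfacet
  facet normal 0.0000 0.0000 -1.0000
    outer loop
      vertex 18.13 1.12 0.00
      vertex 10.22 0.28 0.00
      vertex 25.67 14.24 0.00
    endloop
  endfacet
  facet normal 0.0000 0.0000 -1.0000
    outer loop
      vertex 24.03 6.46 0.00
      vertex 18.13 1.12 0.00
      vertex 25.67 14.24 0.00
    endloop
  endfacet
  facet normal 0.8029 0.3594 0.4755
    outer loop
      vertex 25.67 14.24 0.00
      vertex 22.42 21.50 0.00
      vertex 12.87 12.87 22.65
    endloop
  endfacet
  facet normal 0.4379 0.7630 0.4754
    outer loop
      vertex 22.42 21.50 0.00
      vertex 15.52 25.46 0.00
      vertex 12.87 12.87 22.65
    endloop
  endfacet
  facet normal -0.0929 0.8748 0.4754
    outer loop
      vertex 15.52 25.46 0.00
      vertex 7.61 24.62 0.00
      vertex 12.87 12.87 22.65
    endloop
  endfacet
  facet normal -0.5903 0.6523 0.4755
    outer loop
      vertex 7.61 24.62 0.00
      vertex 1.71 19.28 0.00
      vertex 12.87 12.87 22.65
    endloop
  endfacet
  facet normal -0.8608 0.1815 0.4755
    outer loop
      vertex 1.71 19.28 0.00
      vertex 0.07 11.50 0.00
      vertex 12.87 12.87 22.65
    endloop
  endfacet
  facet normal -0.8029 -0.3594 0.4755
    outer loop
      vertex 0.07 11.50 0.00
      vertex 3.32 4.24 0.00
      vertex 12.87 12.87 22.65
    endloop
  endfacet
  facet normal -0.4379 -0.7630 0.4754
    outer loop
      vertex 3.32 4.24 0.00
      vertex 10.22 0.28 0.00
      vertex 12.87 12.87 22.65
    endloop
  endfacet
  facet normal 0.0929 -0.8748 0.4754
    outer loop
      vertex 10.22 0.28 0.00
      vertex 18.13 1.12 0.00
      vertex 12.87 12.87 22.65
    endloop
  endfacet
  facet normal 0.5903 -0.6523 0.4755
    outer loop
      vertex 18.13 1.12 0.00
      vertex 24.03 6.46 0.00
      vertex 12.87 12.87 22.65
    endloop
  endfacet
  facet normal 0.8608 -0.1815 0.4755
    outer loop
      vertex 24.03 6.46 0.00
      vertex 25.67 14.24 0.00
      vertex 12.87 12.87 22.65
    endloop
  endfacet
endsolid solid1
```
; perimeter-only toolpath
G21 ; units = mm
G90 ; absolute positioning
G28 ; home
; layer 1
G0 Z3.77
G0 X23.54 Y14.01
G1 X20.83 Y20.06
G1 X15.08 Y23.36
G1 X8.49 Y22.66
G1 X3.57 Y18.21
G1 X2.20 Y11.73
G1 X4.91 Y5.68
G1 X10.66 Y2.38
G1 X17.25 Y3.08
G1 X22.17 Y7.53
G1 X23.54 Y14.01
; layer 2
G0 Z7.55
G0 X21.40 Y13.78
G1 X19.24 Y18.62
G1 X14.64 Y21.26
G1 X9.36 Y20.70
G1 X5.43 Y17.14
G1 X4.34 Y11.96
G1 X6.50 Y7.12
G1 X11.10 Y4.48
G1 X16.38 Y5.04
G1 X20.31 Y8.60
G1 X21.40 Y13.78
; layer 3
G0 Z11.32
G0 X19.27 Y13.55
G1 X17.64 Y17.18
G1 X14.20 Y19.16
G1 X10.24 Y18.75
G1 X7.29 Y16.07
G1 X6.47 Y12.18
G1 X8.09 Y8.55
G1 X11.54 Y6.57
G1 X15.50 Y6.99
G1 X18.45 Y9.66
G1 X19.27 Y13.55
; layer 4
G0 Z15.10
G0 X17.14 Y13.33
G1 X16.05 Y15.75
G1 X13.75 Y17.07
G1 X11.12 Y16.79
G1 X9.15 Y15.01
G1 X8.60 Y12.41
G1 X9.69 Y9.99
G1 X11.99 Y8.67
G1 X14.62 Y8.95
G1 X16.59 Y10.73
G1 X17.14 Y13.33
; layer 5
G0 Z18.88
G0 X15.00 Y13.10
G1 X14.46 Y14.31
G1 X13.31 Y14.97
G1 X11.99 Y14.83
G1 X11.01 Y13.94
G1 X10.74 Y12.64
G1 X11.28 Y11.43
G1 X12.43 Y10.77
G1 X13.75 Y10.91
G1 X14.73 Y11.80
G1 X15.00 Y13.10
M2 ; end

The solid is a regular 10-sided pyramid, base circumscribed radius ≈ 12.9 mm, apex at z ≈ 22.6 mm. Slicing at Δz = 3.77 mm — 6 equal slices spanning the solid's height, so layer i sits at z = i·h/6 — gives 5 non-empty perimeters. Each is a 10-segment closed polygon; G0 lifts to the layer z and rapids to the start vertex, then G1 traces the edges. The cross-section shrinks linearly with z (the slice at the apex is degenerate and omitted).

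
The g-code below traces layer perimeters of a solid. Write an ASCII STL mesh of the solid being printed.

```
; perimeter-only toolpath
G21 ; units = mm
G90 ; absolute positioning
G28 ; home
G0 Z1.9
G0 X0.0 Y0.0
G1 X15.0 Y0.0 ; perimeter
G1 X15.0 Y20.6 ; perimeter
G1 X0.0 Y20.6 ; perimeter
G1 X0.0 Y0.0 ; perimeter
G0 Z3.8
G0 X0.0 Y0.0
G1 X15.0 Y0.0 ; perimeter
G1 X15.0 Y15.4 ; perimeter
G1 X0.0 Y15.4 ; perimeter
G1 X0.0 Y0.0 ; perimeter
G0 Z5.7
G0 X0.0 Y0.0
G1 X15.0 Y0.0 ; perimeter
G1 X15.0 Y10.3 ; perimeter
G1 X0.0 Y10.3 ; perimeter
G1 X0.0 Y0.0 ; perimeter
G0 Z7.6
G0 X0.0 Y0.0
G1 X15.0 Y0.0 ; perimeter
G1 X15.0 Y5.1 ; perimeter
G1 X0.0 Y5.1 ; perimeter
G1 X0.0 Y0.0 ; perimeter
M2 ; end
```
solid part
  facet normal 0.0000 0.0000 -1.0000
    outer loop
      vertex 15.0 25.7 0.0
      vertex 15.0 0.0 0.0
      vertex 0.0 0.0 0.0
    endloop
  endfacet
  facet normal 0.0000 0.0000 -1.0000
    outer loop
      vertex 0.0 25.7 0.0
      vertex 15.0 25.7 0.0
      vertex 0.0 0.0 0.0
    endloop
  endfacet
  facet normal 0.0000 -1.0000 0.0000
    outer loop
      vertex 0.0 0.0 0.0
      vertex 15.0 0.0 0.0
      vertex 15.0 0.0 9.5
    endloop
  endfacet
  facet normal 0.0000 -1.0000 0.0000
    outer loop
      vertex 0.0 0.0 0.0
      vertex 15.0 0.0 9.5
      vertex 0.0 0.0 9.5
    endloop
  endfacet
  facet normal 0.0000 0.3467 0.9380
    outer loop
      vertex 0.0 0.0 9.5
      vertex 15.0 0.0 9.5
      vertex 15.0 25.7 0.0
    endloop
  endfacet
  facet normal 0.0000 0.3467 0.9380
    outer loop
      vertex 0.0 0.0 9.5
      vertex 15.0 25.7 0.0
      vertex 0.0 25.7 0.0
    endloop
  endfacet
  facet normal -1.0000 0.0000 0.0000
    outer loop
      vertex 0.0 0.0 9.5
      vertex 0.0 25.7 0.0
      vertex 0.0 0.0 0.0
    endloop
  endfacet
  facet normal 1.0000 0.0000 0.0000
    outer loop
      vertex 15.0 0.0 0.0
      vertex 15.0 25.7 0.0
      vertex 15.0 0.0 9.5
    endloop
  endfacet
endsolid part

The G0 Z moves step by Δz≈1.9 mm. The G1 loops shrink linearly with z, so the solid tapers from its base footprint up to z≈9.5. Closing with a flat bottom cap and the tapered top and triangulating gives 8 facets — a wedge (ramp): 15 × 25.7 mm base, rising to 9.5 mm along the y=0 edge and sloping linearly to z=0 at y=25.7.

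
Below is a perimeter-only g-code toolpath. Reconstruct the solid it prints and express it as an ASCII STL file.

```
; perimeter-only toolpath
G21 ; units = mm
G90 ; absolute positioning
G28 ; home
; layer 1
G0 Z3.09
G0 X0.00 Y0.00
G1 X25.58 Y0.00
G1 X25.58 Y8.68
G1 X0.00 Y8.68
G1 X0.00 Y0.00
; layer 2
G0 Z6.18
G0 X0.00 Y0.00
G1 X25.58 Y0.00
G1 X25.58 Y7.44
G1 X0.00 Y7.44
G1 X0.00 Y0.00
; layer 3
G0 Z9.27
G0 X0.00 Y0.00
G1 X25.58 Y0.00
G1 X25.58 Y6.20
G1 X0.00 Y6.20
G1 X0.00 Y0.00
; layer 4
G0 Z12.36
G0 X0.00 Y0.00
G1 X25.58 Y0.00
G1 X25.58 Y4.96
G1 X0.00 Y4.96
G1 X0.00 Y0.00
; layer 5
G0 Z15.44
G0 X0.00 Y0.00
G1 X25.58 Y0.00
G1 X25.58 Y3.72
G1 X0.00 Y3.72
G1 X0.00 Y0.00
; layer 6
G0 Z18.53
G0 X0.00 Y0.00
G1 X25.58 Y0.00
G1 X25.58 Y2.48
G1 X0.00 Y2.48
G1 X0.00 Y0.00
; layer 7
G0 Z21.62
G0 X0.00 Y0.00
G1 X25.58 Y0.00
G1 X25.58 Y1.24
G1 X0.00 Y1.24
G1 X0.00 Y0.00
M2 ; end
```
solid part
  facet normal 0.0000 0.0000 -1.0000
    outer loop
      vertex 25.58 9.92 0.00
      vertex 25.58 0.00 0.00
      vertex 0.00 0.00 0.00
    endloop
  endfacet
  facet normal 0.0000 0.0000 -1.0000
    outer loop
      vertex 0.00 9.92 0.00
      vertex 25.58 9.92 0.00
      vertex 0.00 0.00 0.00
    endloop
  endfacet
  facet normal 0.0000 -1.0000 0.0000
    outer loop
      vertex 0.00 0.00 0.00
      vertex 25.58 0.00 0.00
      vertex 25.58 0.00 24.71
    endloop
  endfacet
  facet normal 0.0000 -1.0000 0.0000
    outer loop
      vertex 0.00 0.00 0.00
      vertex 25.58 0.00 24.71
      vertex 0.00 0.00 24.71
    endloop
  endfacet
  facet normal 0.0000 0.9280 0.3726
    outer loop
      vertex 0.00 0.00 24.71
      vertex 25.58 0.00 24.71
      vertex 25.58 9.92 0.00
    endloop
  endfacet
  facet normal 0.0000 0.9280 0.3726
    outer loop
      vertex 0.00 0.00 24.71
      vertex 25.58 9.92 0.00
      vertex 0.00 9.92 0.00
    endloop
  endfacet
  facet normal -1.0000 0.0000 0.0000
    outer loop
      vertex 0.00 0.00 24.71
      vertex 0.00 9.92 0.00
      vertex 0.00 0.00 0.00
    endloop
  endfacet
  facet normal 1.0000 0.0000 0.0000
    outer loop
      vertex 25.58 0.00 0.00
      vertex 25.58 9.92 0.00
      vertex 25.58 0.00 24.71
    endloop
  endfacet
endsolid part

The G0 Z moves step by Δz≈3.09 mm. The G1 loops shrink linearly with z, so the solid tapers from its base footprint up to z≈24.7. Closing with a flat bottom cap and the tapered top and triangulating gives 8 facets — a wedge (ramp): 25.6 × 9.92 mm base, rising to 24.7 mm along the y=0 edge and sloping linearly to z=0 at y=9.92.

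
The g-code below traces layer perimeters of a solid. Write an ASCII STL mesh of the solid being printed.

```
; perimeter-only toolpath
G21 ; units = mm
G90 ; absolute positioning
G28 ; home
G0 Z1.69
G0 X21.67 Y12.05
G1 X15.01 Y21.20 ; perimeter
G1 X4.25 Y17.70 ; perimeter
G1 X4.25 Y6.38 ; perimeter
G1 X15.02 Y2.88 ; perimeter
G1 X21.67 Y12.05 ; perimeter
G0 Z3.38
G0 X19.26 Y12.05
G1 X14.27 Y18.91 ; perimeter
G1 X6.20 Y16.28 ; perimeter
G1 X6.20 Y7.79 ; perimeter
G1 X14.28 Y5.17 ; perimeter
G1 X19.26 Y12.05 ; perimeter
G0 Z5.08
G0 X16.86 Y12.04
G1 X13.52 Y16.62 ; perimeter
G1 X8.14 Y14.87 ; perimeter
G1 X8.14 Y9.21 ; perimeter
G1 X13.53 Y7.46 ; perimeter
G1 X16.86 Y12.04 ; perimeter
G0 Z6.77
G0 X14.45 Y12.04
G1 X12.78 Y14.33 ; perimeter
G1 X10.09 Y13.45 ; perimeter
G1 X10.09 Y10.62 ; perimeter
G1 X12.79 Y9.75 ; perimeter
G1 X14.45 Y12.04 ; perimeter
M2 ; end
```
solid part
  facet normal 0.0000 0.0000 -1.0000
    outer loop
      vertex 2.30 19.11 0.00
      vertex 15.75 23.49 0.00
      vertex 24.08 12.05 0.00
    endloop
  endfacet
  facet normal 0.0000 0.0000 -1.0000
    outer loop
      vertex 2.30 4.96 0.00
      vertex 2.30 19.11 0.00
      vertex 24.08 12.05 0.00
    endloop
  endfacet
  facet normal 0.0000 0.0000 -1.0000
    outer loop
      vertex 15.77 0.59 0.00
      vertex 2.30 4.96 0.00
      vertex 24.08 12.05 0.00
    endloop
  endfacet
  facet normal 0.5301 0.3860 0.7549
    outer loop
      vertex 24.08 12.05 0.00
      vertex 15.75 23.49 0.00
      vertex 12.04 12.04 8.46
    endloop
  endfacet
  facet normal -0.2031 0.6236 0.7549
    outer loop
      vertex 15.75 23.49 0.00
      vertex 2.30 19.11 0.00
      vertex 12.04 12.04 8.46
    endloop
  endfacet
  facet normal -0.6558 0.0000 0.7550
    outer loop
      vertex 2.30 19.11 0.00
      vertex 2.30 4.96 0.00
      vertex 12.04 12.04 8.46
    endloop
  endfacet
  facet normal -0.2024 -0.6237 0.7550
    outer loop
      vertex 2.30 4.96 0.00
      vertex 15.77 0.59 0.00
      vertex 12.04 12.04 8.46
    endloop
  endfacet
  facet normal 0.5308 -0.3849 0.7550
    outer loop
      vertex 15.77 0.59 0.00
      vertex 24.08 12.05 0.00
      vertex 12.04 12.04 8.46
    endloop
  endfacet
endsolid part

The G0 Z moves step by Δz≈1.69 mm. The G1 loops shrink linearly with z, so the solid tapers from its base footprint up to z≈8.46. Closing with a flat bottom cap and the tapered top and triangulating gives 8 facets — a regular 5-sided pyramid, base circumscribed radius ≈ 12 mm, apex at z ≈ 8.46 mm.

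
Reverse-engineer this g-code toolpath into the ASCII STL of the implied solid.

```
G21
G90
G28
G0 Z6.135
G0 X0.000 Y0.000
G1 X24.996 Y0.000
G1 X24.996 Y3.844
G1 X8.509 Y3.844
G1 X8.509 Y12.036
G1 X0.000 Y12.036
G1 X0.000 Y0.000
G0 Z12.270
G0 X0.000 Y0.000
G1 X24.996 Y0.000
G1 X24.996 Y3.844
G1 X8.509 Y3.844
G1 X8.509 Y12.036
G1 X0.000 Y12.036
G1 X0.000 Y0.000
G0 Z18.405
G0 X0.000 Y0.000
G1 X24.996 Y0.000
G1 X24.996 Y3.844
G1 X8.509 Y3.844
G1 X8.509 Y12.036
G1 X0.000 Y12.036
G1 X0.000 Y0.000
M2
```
solid part
  facet normal 0.0000 0.0000 -1.0000
    outer loop
      vertex 24.996 3.844 0.000
      vertex 24.996 0.000 0.000
      vertex 0.000 0.000 0.000
    endloop
  endfacet
  facet normal 0.0000 0.0000 -1.0000
    outer loop
      vertex 8.509 3.844 0.000
      vertex 24.996 3.844 0.000
      vertex 0.000 0.000 0.000
    endloop
  endfacet
  facet normal 0.0000 0.0000 -1.0000
    outer loop
      vertex 8.509 12.036 0.000
      vertex 8.509 3.844 0.000
      vertex 0.000 0.000 0.000
    endloop
  endfacet
  facet normal 0.0000 0.0000 -1.0000
    outer loop
      vertex 0.000 12.036 0.000
      vertex 8.509 12.036 0.000
      vertex 0.000 0.000 0.000
    endloop
  endfacet
  facet normal 0.0000 0.0000 1.0000
    outer loop
      vertex 0.000 0.000 18.405
      vertex 24.996 0.000 18.405
      vertex 24.996 3.844 18.405
    endloop
  endfacet
  facet normal 0.0000 0.0000 1.0000
    outer loop
      vertex 0.000 0.000 18.405
      vertex 24.996 3.844 18.405
      vertex 8.509 3.844 18.405
    endloop
  endfacet
  facet normal 0.0000 0.0000 1.0000
    outer loop
      vertex 0.000 0.000 18.405
      vertex 8.509 3.844 18.405
      vertex 8.509 12.036 18.405
    endloop
  endfacet
  facet normal 0.0000 0.0000 1.0000
    outer loop
      vertex 0.000 0.000 18.405
      vertex 8.509 12.036 18.405
      vertex 0.000 12.036 18.405
    endloop
  endfacet
  facet normal 0.0000 -1.0000 0.0000
    outer loop
      vertex 0.000 0.000 0.000
      vertex 24.996 0.000 0.000
      vertex 24.996 0.000 18.405
    endloop
  endfacet
  facet normal 0.0000 -1.0000 0.0000
    outer loop
      vertex 0.000 0.000 0.000
      vertex 24.996 0.000 18.405
      vertex 0.000 0.000 18.405
    endloop
  endfacet
  facet normal 1.0000 0.0000 0.0000
    outer loop
      vertex 24.996 0.000 0.000
      vertex 24.996 3.844 0.000
      vertex 24.996 3.844 18.405
    endloop
  endfacet
  facet normal 1.0000 0.0000 0.0000
    outer loop
      vertex 24.996 0.000 0.000
      vertex 24.996 3.844 18.405
      vertex 24.996 0.000 18.405
    endloop
  endfacet
  facet normal 0.0000 1.0000 0.0000
    outer loop
      vertex 24.996 3.844 0.000
      vertex 8.509 3.844 0.000
      vertex 8.509 3.844 18.405
    endloop
  endfacet
  facet normal 0.0000 1.0000 0.0000
    outer loop
      vertex 24.996 3.844 0.000
      vertex 8.509 3.844 18.405
      vertex 24.996 3.844 18.405
    endloop
  endfacet
  facet normal 1.0000 0.0000 0.0000
    outer loop
      vertex 8.509 3.844 0.000
      vertex 8.509 12.036 0.000
      vertex 8.509 12.036 18.405
    endloop
  endfacet
  facet normal 1.0000 0.0000 0.0000
    outer loop
      vertex 8.509 3.844 0.000
      vertex 8.509 12.036 18.405
      vertex 8.509 3.844 18.405
    endloop
  endfacet
  facet normal 0.0000 1.0000 0.0000
    outer loop
      vertex 8.509 12.036 0.000
      vertex 0.000 12.036 0.000
      vertex 0.000 12.036 18.405
    endloop
  endfacet
  facet normal 0.0000 1.0000 0.0000
    outer loop
      vertex 8.509 12.036 0.000
      vertex 0.000 12.036 18.405
      vertex 8.509 12.036 18.405
    endloop
  endfacet
  facet normal -1.0000 0.0000 0.0000
    outer loop
      vertex 0.000 12.036 0.000
      vertex 0.000 0.000 0.000
      vertex 0.000 0.000 18.405
    endloop
  endfacet
  facet normal -1.0000 0.0000 0.0000
    outer loop
      vertex 0.000 12.036 0.000
      vertex 0.000 0.000 18.405
      vertex 0.000 12.036 18.405
    endloop
  endfacet
endsolid part

The G0 Z moves step by Δz≈6.135 mm. Every layer's G1 loop is the same polygon, so the solid is a straight extrusion of it from z=0 to z≈18.4. Closing with flat bottom and top caps and triangulating gives 20 facets — an L-shaped prism: outer 25 × 12 mm, arm thicknesses ≈ 3.84 mm (horizontal) and 8.51 mm (vertical), extruded 18.4 mm in z.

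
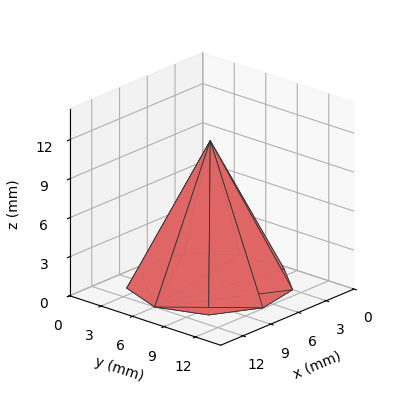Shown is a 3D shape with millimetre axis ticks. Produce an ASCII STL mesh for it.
Reading the render: the shape is a regular 9-sided pyramid, base circumscribed radius ≈ 6 mm, apex at z ≈ 11 mm (dimensions read to the nearest mm from the axis ticks). For the STL, each face is triangulated and given an outward normal.

solid part
  facet normal 0.0000 0.0000 -1.0000
    outer loop
      vertex 7.0 11.9 0.0
      vertex 10.6 9.9 0.0
      vertex 12.0 6.0 0.0
    endloop
  endfacet
  facet normal 0.0000 0.0000 -1.0000
    outer loop
      vertex 3.0 11.2 0.0
      vertex 7.0 11.9 0.0
      vertex 12.0 6.0 0.0
    endloop
  endfacet
  facet normal 0.0000 0.0000 -1.0000
    outer loop
      vertex 0.4 8.1 0.0
      vertex 3.0 11.2 0.0
      vertex 12.0 6.0 0.0
    endloop
  endfacet
  facet normal 0.0000 0.0000 -1.0000
    outer loop
      vertex 0.4 3.9 0.0
      vertex 0.4 8.1 0.0
      vertex 12.0 6.0 0.0
    endloop
  endfacet
  facet normal 0.0000 0.0000 -1.0000
    outer loop
      vertex 3.0 0.8 0.0
      vertex 0.4 3.9 0.0
      vertex 12.0 6.0 0.0
    endloop
  endfacet
  facet normal 0.0000 0.0000 -1.0000
    outer loop
      vertex 7.0 0.1 0.0
      vertex 3.0 0.8 0.0
      vertex 12.0 6.0 0.0
    endloop
  endfacet
  facet normal 0.0000 0.0000 -1.0000
    outer loop
      vertex 10.6 2.1 0.0
      vertex 7.0 0.1 0.0
      vertex 12.0 6.0 0.0
    endloop
  endfacet
  facet normal 0.8373 0.3006 0.4567
    outer loop
      vertex 12.0 6.0 0.0
      vertex 10.6 9.9 0.0
      vertex 6.0 6.0 11.0
    endloop
  endfacet
  facet normal 0.4321 0.7778 0.4565
    outer loop
      vertex 10.6 9.9 0.0
      vertex 7.0 11.9 0.0
      vertex 6.0 6.0 11.0
    endloop
  endfacet
  facet normal -0.1534 0.8766 0.4562
    outer loop
      vertex 7.0 11.9 0.0
      vertex 3.0 11.2 0.0
      vertex 6.0 6.0 11.0
    endloop
  endfacet
  facet normal -0.6818 0.5718 0.4563
    outer loop
      vertex 3.0 11.2 0.0
      vertex 0.4 8.1 0.0
      vertex 6.0 6.0 11.0
    endloop
  endfacet
  facet normal -0.8912 0.0000 0.4537
    outer loop
      vertex 0.4 8.1 0.0
      vertex 0.4 3.9 0.0
      vertex 6.0 6.0 11.0
    endloop
  endfacet
  facet normal -0.6818 -0.5718 0.4563
    outer loop
      vertex 0.4 3.9 0.0
      vertex 3.0 0.8 0.0
      vertex 6.0 6.0 11.0
    endloop
  endfacet
  facet normal -0.1534 -0.8766 0.4562
    outer loop
      vertex 3.0 0.8 0.0
      vertex 7.0 0.1 0.0
      vertex 6.0 6.0 11.0
    endloop
  endfacet
  facet normal 0.4321 -0.7778 0.4565
    outer loop
      vertex 7.0 0.1 0.0
      vertex 10.6 2.1 0.0
      vertex 6.0 6.0 11.0
    endloop
  endfacet
  facet normal 0.8373 -0.3006 0.4567
    outer loop
      vertex 10.6 2.1 0.0
      vertex 12.0 6.0 0.0
      vertex 6.0 6.0 11.0
    endloop
  endfacet
endsolid part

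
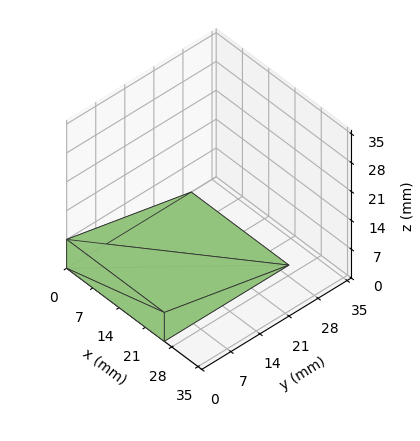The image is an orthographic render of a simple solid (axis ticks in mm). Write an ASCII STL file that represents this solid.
Reading the render: the shape is a wedge (ramp): 26 × 30 mm base, rising to 7 mm along the y=0 edge and sloping linearly to z=0 at y=30 (dimensions read to the nearest mm from the axis ticks). For the STL, each face is triangulated and given an outward normal.

solid part
  facet normal 0.0000 0.0000 -1.0000
    outer loop
      vertex 26.0 30.0 0.0
      vertex 26.0 0.0 0.0
      vertex 0.0 0.0 0.0
    endloop
  endfacet
  facet normal 0.0000 0.0000 -1.0000
    outer loop
      vertex 0.0 30.0 0.0
      vertex 26.0 30.0 0.0
      vertex 0.0 0.0 0.0
    endloop
  endfacet
  facet normal 0.0000 -1.0000 0.0000
    outer loop
      vertex 0.0 0.0 0.0
      vertex 26.0 0.0 0.0
      vertex 26.0 0.0 7.0
    endloop
  endfacet
  facet normal 0.0000 -1.0000 0.0000
    outer loop
      vertex 0.0 0.0 0.0
      vertex 26.0 0.0 7.0
      vertex 0.0 0.0 7.0
    endloop
  endfacet
  facet normal 0.0000 0.2272 0.9738
    outer loop
      vertex 0.0 0.0 7.0
      vertex 26.0 0.0 7.0
      vertex 26.0 30.0 0.0
    endloop
  endfacet
  facet normal 0.0000 0.2272 0.9738
    outer loop
      vertex 0.0 0.0 7.0
      vertex 26.0 30.0 0.0
      vertex 0.0 30.0 0.0
    endloop
  endfacet
  facet normal -1.0000 0.0000 0.0000
    outer loop
      vertex 0.0 0.0 7.0
      vertex 0.0 30.0 0.0
      vertex 0.0 0.0 0.0
    endloop
  endfacet
  facet normal 1.0000 0.0000 0.0000
    outer loop
      vertex 26.0 0.0 0.0
      vertex 26.0 30.0 0.0
      vertex 26.0 0.0 7.0
    endloop
  endfacet
endsolid part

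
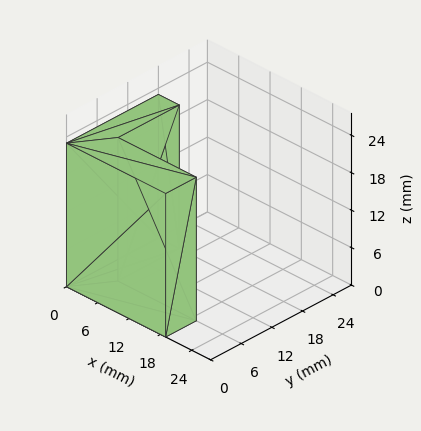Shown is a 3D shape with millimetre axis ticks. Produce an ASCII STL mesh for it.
Reading the render: the shape is an L-shaped prism: outer 19 × 18 mm, arm thicknesses ≈ 6 mm (horizontal) and 4 mm (vertical), extruded 23 mm in z (dimensions read to the nearest mm from the axis ticks). For the STL, each face is triangulated and given an outward normal.

solid part
  facet normal 0.0000 0.0000 -1.0000
    outer loop
      vertex 19.000 6.000 0.000
      vertex 19.000 0.000 0.000
      vertex 0.000 0.000 0.000
    endloop
  endfacet
  facet normal 0.0000 0.0000 -1.0000
    outer loop
      vertex 4.000 6.000 0.000
      vertex 19.000 6.000 0.000
      vertex 0.000 0.000 0.000
    endloop
  endfacet
  facet normal 0.0000 0.0000 -1.0000
    outer loop
      vertex 4.000 18.000 0.000
      vertex 4.000 6.000 0.000
      vertex 0.000 0.000 0.000
    endloop
  endfacet
  facet normal 0.0000 0.0000 -1.0000
    outer loop
      vertex 0.000 18.000 0.000
      vertex 4.000 18.000 0.000
      vertex 0.000 0.000 0.000
    endloop
  endfacet
  facet normal 0.0000 0.0000 1.0000
    outer loop
      vertex 0.000 0.000 23.000
      vertex 19.000 0.000 23.000
      vertex 19.000 6.000 23.000
    endloop
  endfacet
  facet normal 0.0000 0.0000 1.0000
    outer loop
      vertex 0.000 0.000 23.000
      vertex 19.000 6.000 23.000
      vertex 4.000 6.000 23.000
    endloop
  endfacet
  facet normal 0.0000 0.0000 1.0000
    outer loop
      vertex 0.000 0.000 23.000
      vertex 4.000 6.000 23.000
      vertex 4.000 18.000 23.000
    endloop
  endfacet
  facet normal 0.0000 0.0000 1.0000
    outer loop
      vertex 0.000 0.000 23.000
      vertex 4.000 18.000 23.000
      vertex 0.000 18.000 23.000
    endloop
  endfacet
  facet normal 0.0000 -1.0000 0.0000
    outer loop
      vertex 0.000 0.000 0.000
      vertex 19.000 0.000 0.000
      vertex 19.000 0.000 23.000
    endloop
  endfacet
  facet normal 0.0000 -1.0000 0.0000
    outer loop
      vertex 0.000 0.000 0.000
      vertex 19.000 0.000 23.000
      vertex 0.000 0.000 23.000
    endloop
  endfacet
  facet normal 1.0000 0.0000 0.0000
    outer loop
      vertex 19.000 0.000 0.000
      vertex 19.000 6.000 0.000
      vertex 19.000 6.000 23.000
    endloop
  endfacet
  facet normal 1.0000 0.0000 0.0000
    outer loop
      vertex 19.000 0.000 0.000
      vertex 19.000 6.000 23.000
      vertex 19.000 0.000 23.000
    endloop
  endfacet
  facet normal 0.0000 1.0000 0.0000
    outer loop
      vertex 19.000 6.000 0.000
      vertex 4.000 6.000 0.000
      vertex 4.000 6.000 23.000
    endloop
  endfacet
  facet normal 0.0000 1.0000 0.0000
    outer loop
      vertex 19.000 6.000 0.000
      vertex 4.000 6.000 23.000
      vertex 19.000 6.000 23.000
    endloop
  endfacet
  facet normal 1.0000 0.0000 0.0000
    outer loop
      vertex 4.000 6.000 0.000
      vertex 4.000 18.000 0.000
      vertex 4.000 18.000 23.000
    endloop
  endfacet
  facet normal 1.0000 0.0000 0.0000
    outer loop
      vertex 4.000 6.000 0.000
      vertex 4.000 18.000 23.000
      vertex 4.000 6.000 23.000
    endloop
  endfacet
  facet normal 0.0000 1.0000 0.0000
    outer loop
      vertex 4.000 18.000 0.000
      vertex 0.000 18.000 0.000
      vertex 0.000 18.000 23.000
    endloop
  endfacet
  facet normal 0.0000 1.0000 0.0000
    outer loop
      vertex 4.000 18.000 0.000
      vertex 0.000 18.000 23.000
      vertex 4.000 18.000 23.000
    endloop
  endfacet
  facet normal -1.0000 0.0000 0.0000
    outer loop
      vertex 0.000 18.000 0.000
      vertex 0.000 0.000 0.000
      vertex 0.000 0.000 23.000
    endloop
  endfacet
  facet normal -1.0000 0.0000 0.0000
    outer loop
      vertex 0.000 18.000 0.000
      vertex 0.000 0.000 23.000
      vertex 0.000 18.000 23.000
    endloop
  endfacet
endsolid part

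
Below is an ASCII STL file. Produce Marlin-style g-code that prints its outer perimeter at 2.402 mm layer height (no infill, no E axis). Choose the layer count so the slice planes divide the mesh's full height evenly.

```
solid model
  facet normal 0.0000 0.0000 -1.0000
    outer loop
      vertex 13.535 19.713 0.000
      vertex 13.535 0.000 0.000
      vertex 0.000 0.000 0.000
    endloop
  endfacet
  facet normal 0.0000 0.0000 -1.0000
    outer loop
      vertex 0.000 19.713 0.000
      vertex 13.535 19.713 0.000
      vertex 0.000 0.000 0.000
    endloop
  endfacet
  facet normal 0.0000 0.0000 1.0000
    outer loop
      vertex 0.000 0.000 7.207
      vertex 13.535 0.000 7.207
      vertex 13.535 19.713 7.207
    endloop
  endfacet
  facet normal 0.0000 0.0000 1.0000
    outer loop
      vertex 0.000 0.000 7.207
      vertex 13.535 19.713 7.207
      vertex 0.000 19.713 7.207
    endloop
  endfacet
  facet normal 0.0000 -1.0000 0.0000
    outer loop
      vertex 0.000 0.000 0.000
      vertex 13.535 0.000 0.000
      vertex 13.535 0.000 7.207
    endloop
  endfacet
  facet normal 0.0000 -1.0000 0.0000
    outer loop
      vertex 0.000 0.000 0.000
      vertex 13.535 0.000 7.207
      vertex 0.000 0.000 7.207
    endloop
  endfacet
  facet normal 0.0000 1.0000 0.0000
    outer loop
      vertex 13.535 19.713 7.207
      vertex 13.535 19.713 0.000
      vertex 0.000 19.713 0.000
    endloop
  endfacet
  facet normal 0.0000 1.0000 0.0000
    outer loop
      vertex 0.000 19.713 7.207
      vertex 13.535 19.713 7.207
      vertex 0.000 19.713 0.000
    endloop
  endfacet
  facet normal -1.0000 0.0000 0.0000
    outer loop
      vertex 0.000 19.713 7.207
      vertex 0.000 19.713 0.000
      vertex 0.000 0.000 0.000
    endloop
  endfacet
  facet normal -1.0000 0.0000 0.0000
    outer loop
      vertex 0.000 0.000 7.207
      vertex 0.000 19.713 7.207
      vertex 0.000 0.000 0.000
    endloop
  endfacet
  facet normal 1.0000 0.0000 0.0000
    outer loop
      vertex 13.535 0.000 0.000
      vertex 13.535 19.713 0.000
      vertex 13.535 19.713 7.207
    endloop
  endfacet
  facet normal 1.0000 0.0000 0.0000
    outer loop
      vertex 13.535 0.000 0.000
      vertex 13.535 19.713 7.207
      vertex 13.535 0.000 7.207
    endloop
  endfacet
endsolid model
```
; perimeter-only toolpath
G21 ; units = mm
G90 ; absolute positioning
G28 ; home
; layer 1
G0 Z2.402
G0 X0.000 Y0.000
G1 X13.535 Y0.000
G1 X13.535 Y19.713
G1 X0.000 Y19.713
G1 X0.000 Y0.000
; layer 2
G0 Z4.805
G0 X0.000 Y0.000
G1 X13.535 Y0.000
G1 X13.535 Y19.713
G1 X0.000 Y19.713
G1 X0.000 Y0.000
; layer 3
G0 Z7.207
G0 X0.000 Y0.000
G1 X13.535 Y0.000
G1 X13.535 Y19.713
G1 X0.000 Y19.713
G1 X0.000 Y0.000
M2 ; end

The solid is a rectangular box, roughly 13.5 × 19.7 mm footprint and 7.21 mm tall. Slicing at Δz = 2.402 mm — 3 equal slices spanning the solid's height, so layer i sits at z = i·h/3 — gives 3 non-empty perimeters. Each is a 4-segment closed polygon; G0 lifts to the layer z and rapids to the start vertex, then G1 traces the edges.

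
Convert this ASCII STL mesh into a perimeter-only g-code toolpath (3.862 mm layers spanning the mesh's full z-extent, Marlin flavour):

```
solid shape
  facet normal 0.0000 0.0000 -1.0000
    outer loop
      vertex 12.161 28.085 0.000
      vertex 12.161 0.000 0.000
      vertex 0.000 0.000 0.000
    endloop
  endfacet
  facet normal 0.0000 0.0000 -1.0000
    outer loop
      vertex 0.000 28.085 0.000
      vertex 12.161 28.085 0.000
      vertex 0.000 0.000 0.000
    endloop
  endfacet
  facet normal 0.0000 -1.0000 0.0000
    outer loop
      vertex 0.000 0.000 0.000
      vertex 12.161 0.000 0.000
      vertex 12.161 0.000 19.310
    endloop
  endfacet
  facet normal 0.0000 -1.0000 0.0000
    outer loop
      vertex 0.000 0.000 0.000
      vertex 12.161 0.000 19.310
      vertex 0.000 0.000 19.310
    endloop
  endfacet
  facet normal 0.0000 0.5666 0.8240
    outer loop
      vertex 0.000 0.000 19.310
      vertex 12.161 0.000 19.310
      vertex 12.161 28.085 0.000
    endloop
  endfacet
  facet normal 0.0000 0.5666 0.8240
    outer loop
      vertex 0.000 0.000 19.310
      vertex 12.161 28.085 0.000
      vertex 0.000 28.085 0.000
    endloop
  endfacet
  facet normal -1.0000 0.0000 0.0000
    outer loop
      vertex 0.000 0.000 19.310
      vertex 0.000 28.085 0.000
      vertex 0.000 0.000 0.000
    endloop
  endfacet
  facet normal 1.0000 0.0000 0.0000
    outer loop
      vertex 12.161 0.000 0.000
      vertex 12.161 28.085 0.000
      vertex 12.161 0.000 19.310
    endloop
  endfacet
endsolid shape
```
; perimeter-only toolpath
G21 ; units = mm
G90 ; absolute positioning
G28 ; home
; layer 1
G0 Z3.862
G0 X0.000 Y0.000
G1 X12.161 Y0.000
G1 X12.161 Y22.468
G1 X0.000 Y22.468
G1 X0.000 Y0.000
; layer 2
G0 Z7.724
G0 X0.000 Y0.000
G1 X12.161 Y0.000
G1 X12.161 Y16.851
G1 X0.000 Y16.851
G1 X0.000 Y0.000
; layer 3
G0 Z11.586
G0 X0.000 Y0.000
G1 X12.161 Y0.000
G1 X12.161 Y11.234
G1 X0.000 Y11.234
G1 X0.000 Y0.000
; layer 4
G0 Z15.448
G0 X0.000 Y0.000
G1 X12.161 Y0.000
G1 X12.161 Y5.617
G1 X0.000 Y5.617
G1 X0.000 Y0.000
M2 ; end

The solid is a wedge (ramp): 12.2 × 28.1 mm base, rising to 19.3 mm along the y=0 edge and sloping linearly to z=0 at y=28.1. Slicing at Δz = 3.862 mm — 5 equal slices spanning the solid's height, so layer i sits at z = i·h/5 — gives 4 non-empty perimeters. Each is a 4-segment closed polygon; G0 lifts to the layer z and rapids to the start vertex, then G1 traces the edges. The cross-section shrinks linearly with z (the slice at the apex is degenerate and omitted).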